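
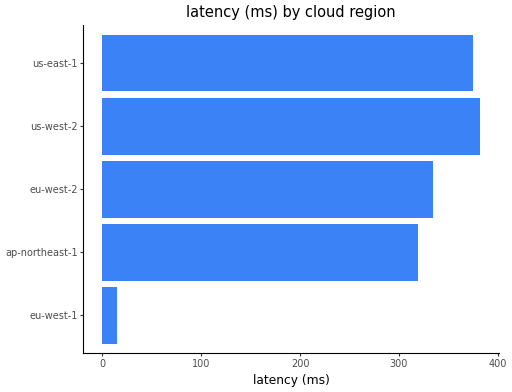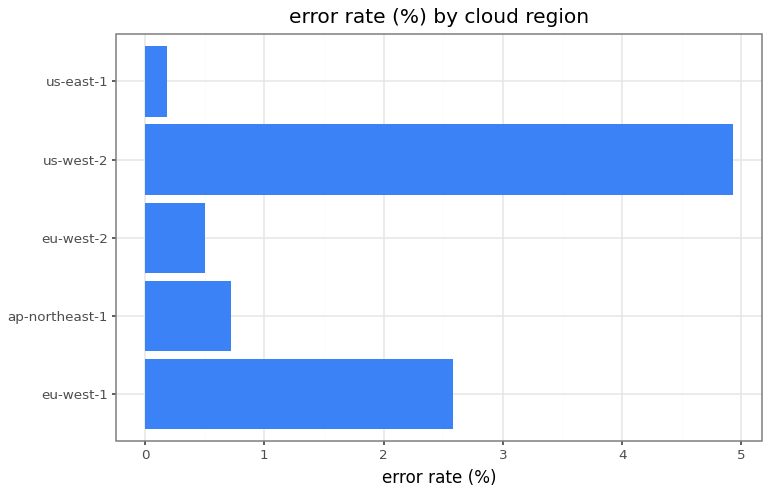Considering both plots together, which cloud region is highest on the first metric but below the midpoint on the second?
Chart 2 median error rate (%) ≈ 0.5; below-median cloud regions: eu-west-2, us-east-1. Among those, us-east-1 has the highest latency (ms) (≈ 400).

us-east-1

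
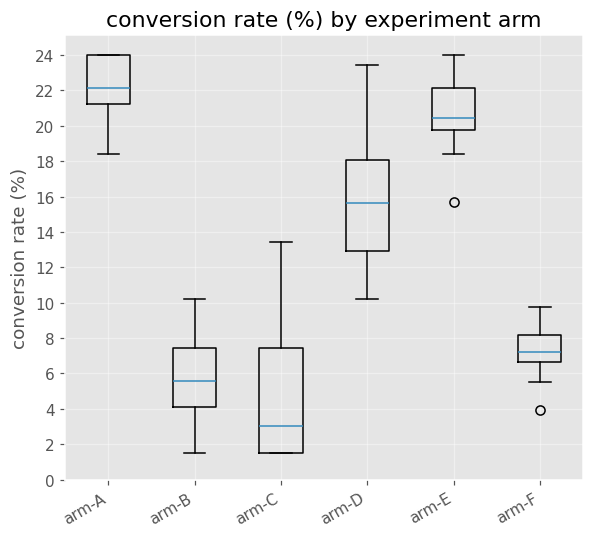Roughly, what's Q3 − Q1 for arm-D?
≈ 6

Q3 ≈ 18, Q1 ≈ 12; IQR ≈ 6.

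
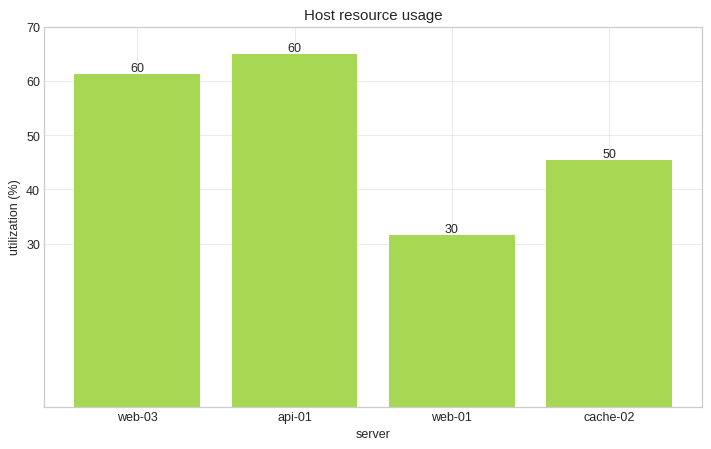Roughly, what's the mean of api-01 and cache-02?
≈ 55

(60 + 50) / 2 ≈ 55.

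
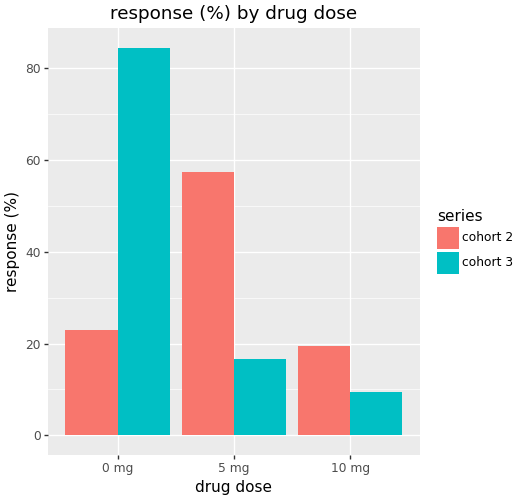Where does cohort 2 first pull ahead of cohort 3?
0 mg: cohort 2 ≈ 20 vs cohort 3 ≈ 80 (not yet); 5 mg: cohort 2 ≈ 60 vs cohort 3 ≈ 20 (first crossover).

5 mg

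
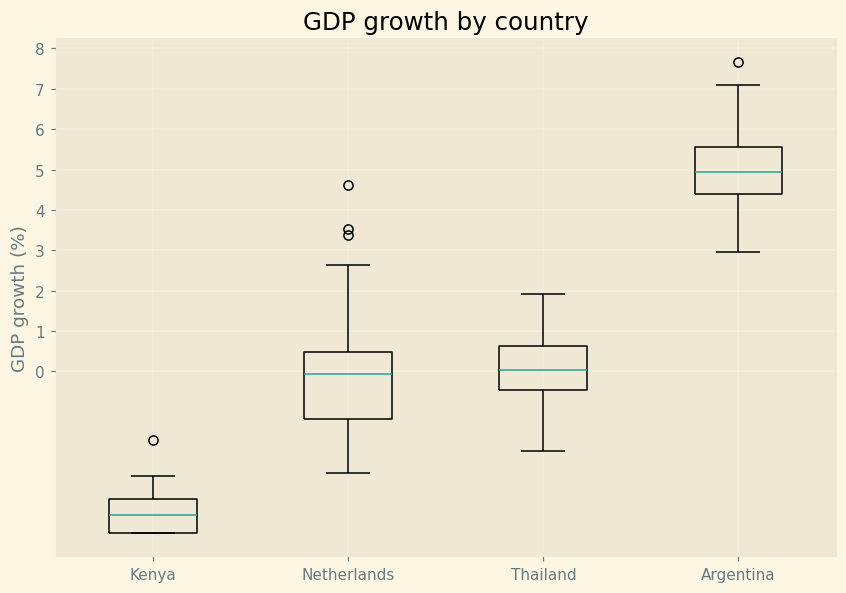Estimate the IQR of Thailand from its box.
≈ 1

Q3 ≈ 1, Q1 ≈ 0; IQR ≈ 1.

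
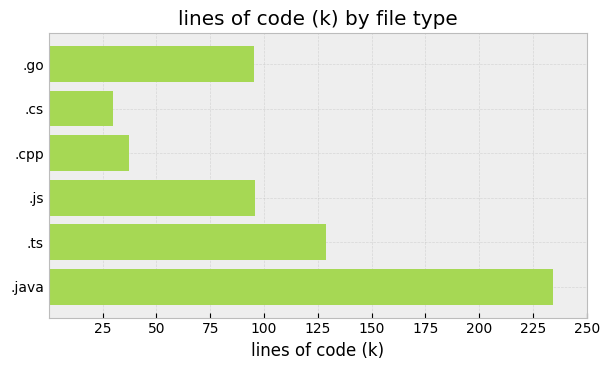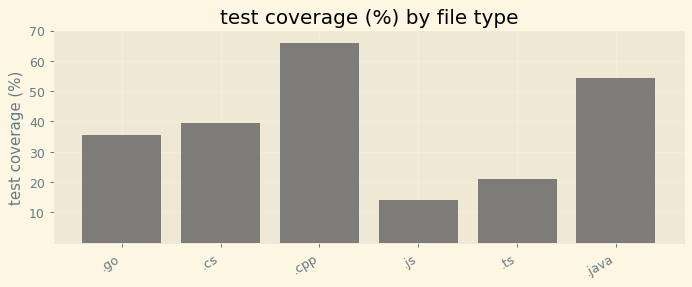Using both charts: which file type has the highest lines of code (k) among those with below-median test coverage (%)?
.ts

Chart 2 median test coverage (%) ≈ 40; below-median file types: .go, .js, .ts. Among those, .ts has the highest lines of code (k) (≈ 125).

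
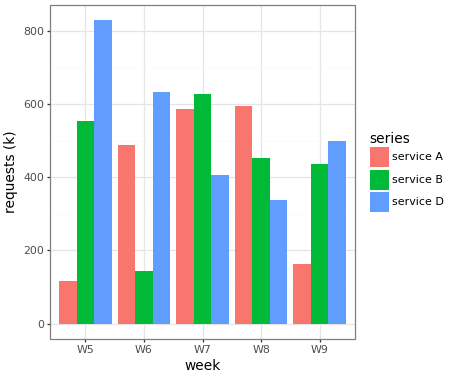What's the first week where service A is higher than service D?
W7

W6: service A ≈ 500 vs service D ≈ 600 (not yet); W7: service A ≈ 600 vs service D ≈ 400 (first crossover).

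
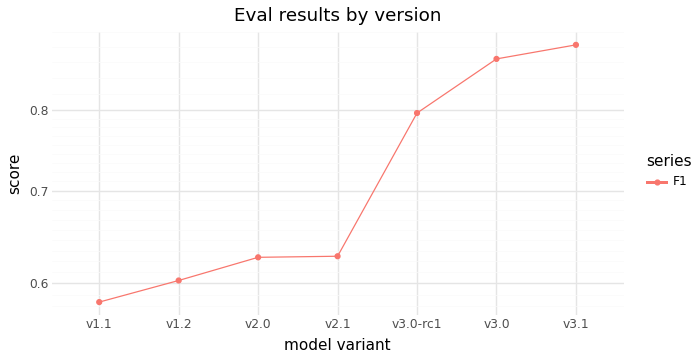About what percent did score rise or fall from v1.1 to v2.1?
v1.1 ≈ 0.60, v2.1 ≈ 0.65; (0.65 − 0.60) / 0.60 ≈ +8.3%.

≈ +8.3%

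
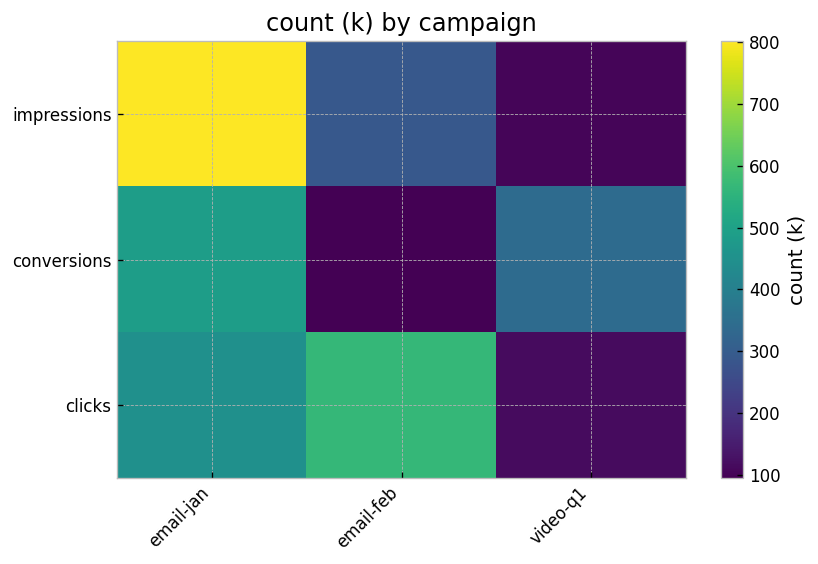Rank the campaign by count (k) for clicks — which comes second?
Top 3 for clicks: email-feb ≈ 600, email-jan ≈ 500, video-q1 ≈ 100.

email-jan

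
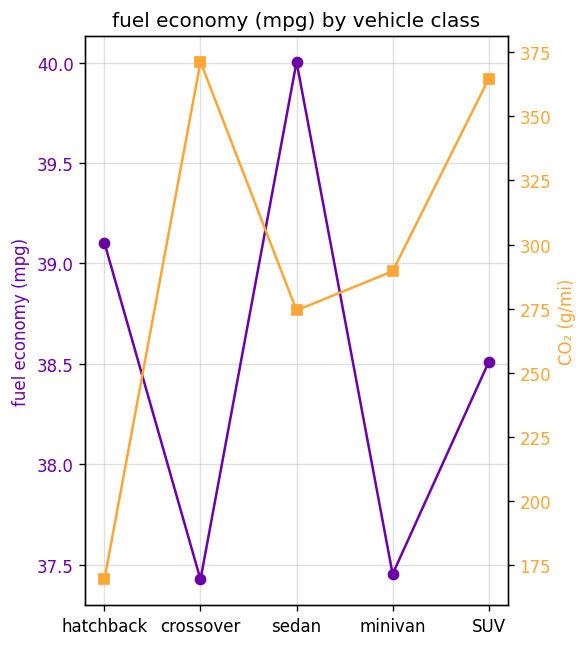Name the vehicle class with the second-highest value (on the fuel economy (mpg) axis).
Top 3 (on the fuel economy (mpg) axis): sedan ≈ 40.0, hatchback ≈ 39.0, SUV ≈ 38.5.

hatchback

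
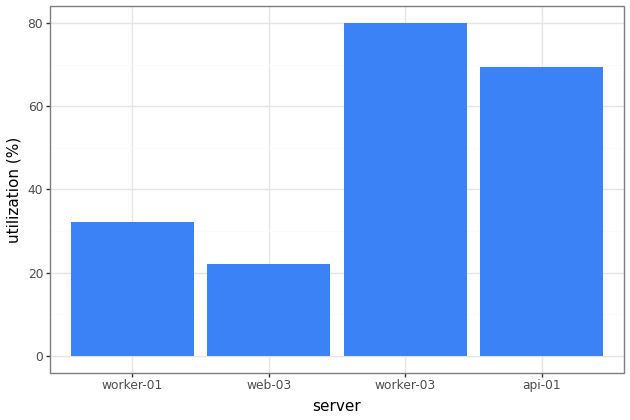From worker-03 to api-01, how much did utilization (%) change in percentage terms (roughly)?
≈ -12.5%

worker-03 ≈ 80, api-01 ≈ 70; (70 − 80) / 80 ≈ -12.5%.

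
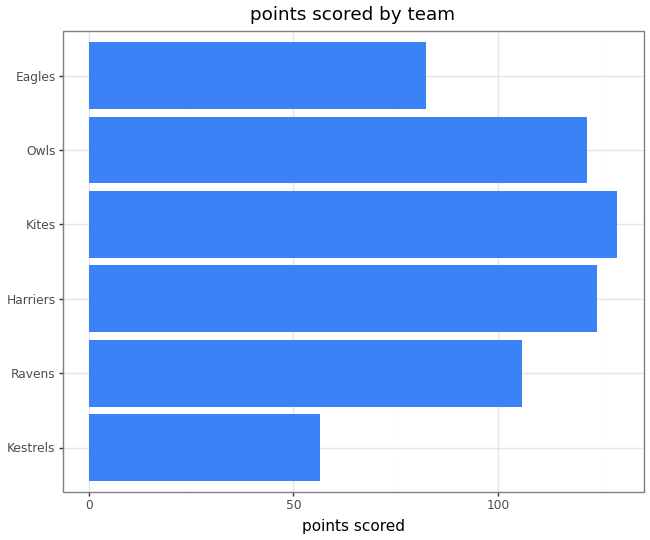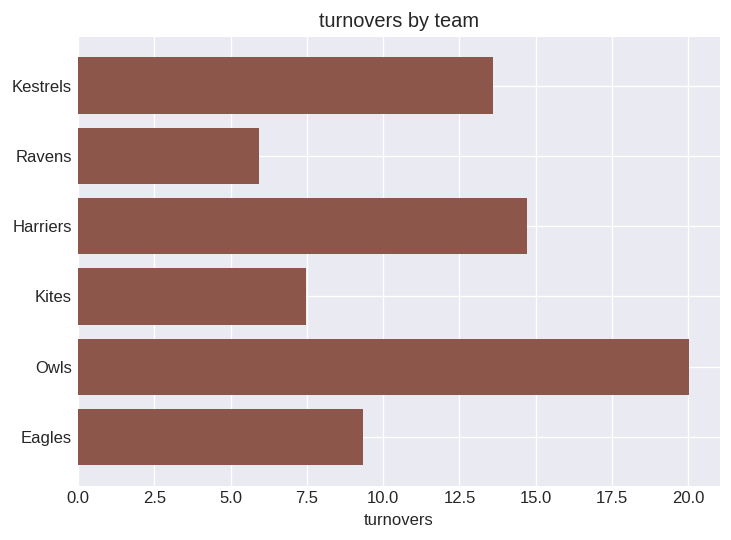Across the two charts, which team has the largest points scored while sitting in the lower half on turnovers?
Kites

Chart 2 median turnovers ≈ 12; below-median teams: Ravens, Kites, Eagles. Among those, Kites has the highest points scored (≈ 120).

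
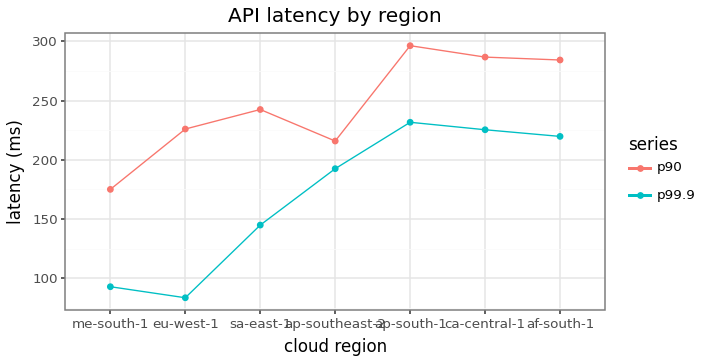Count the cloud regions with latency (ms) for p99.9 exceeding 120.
5

Above 120: sa-east-1, ap-southeast-2, ap-south-1, ca-central-1, af-south-1.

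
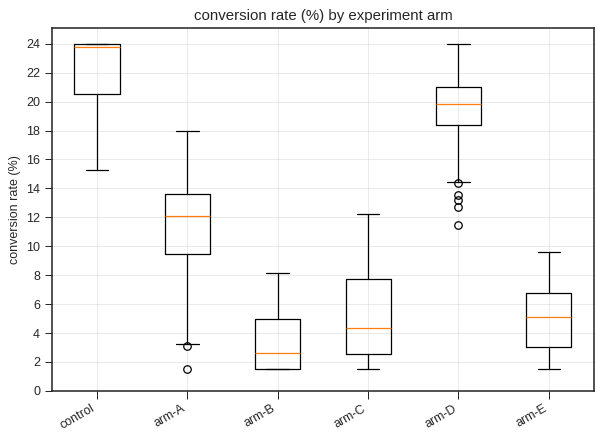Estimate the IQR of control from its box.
Q3 ≈ 24, Q1 ≈ 20; IQR ≈ 4.

≈ 4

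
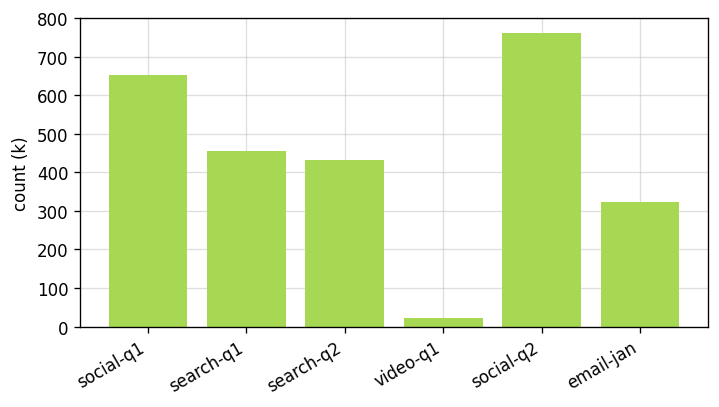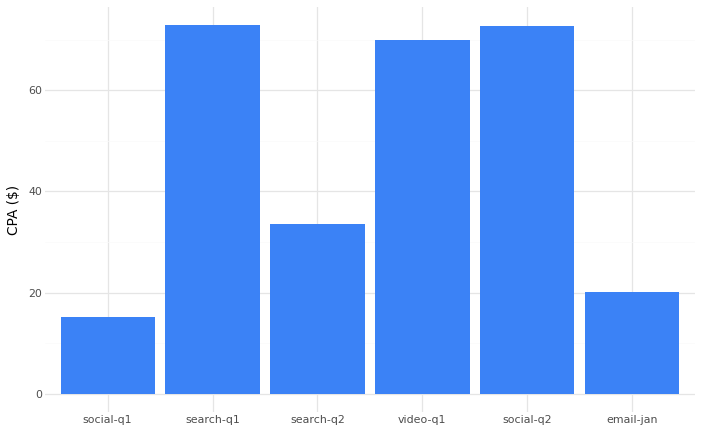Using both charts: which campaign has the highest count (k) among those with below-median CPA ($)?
Chart 2 median CPA ($) ≈ 50; below-median campaigns: social-q1, search-q2, email-jan. Among those, social-q1 has the highest count (k) (≈ 700).

social-q1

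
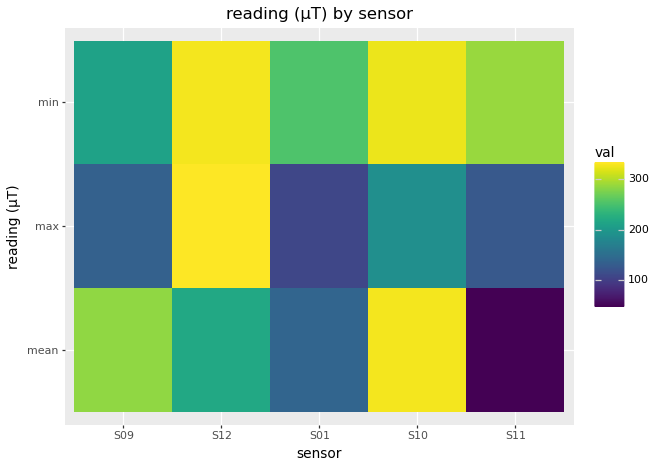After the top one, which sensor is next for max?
Top 3 for max: S12 ≈ 325, S10 ≈ 200, S09 ≈ 125.

S10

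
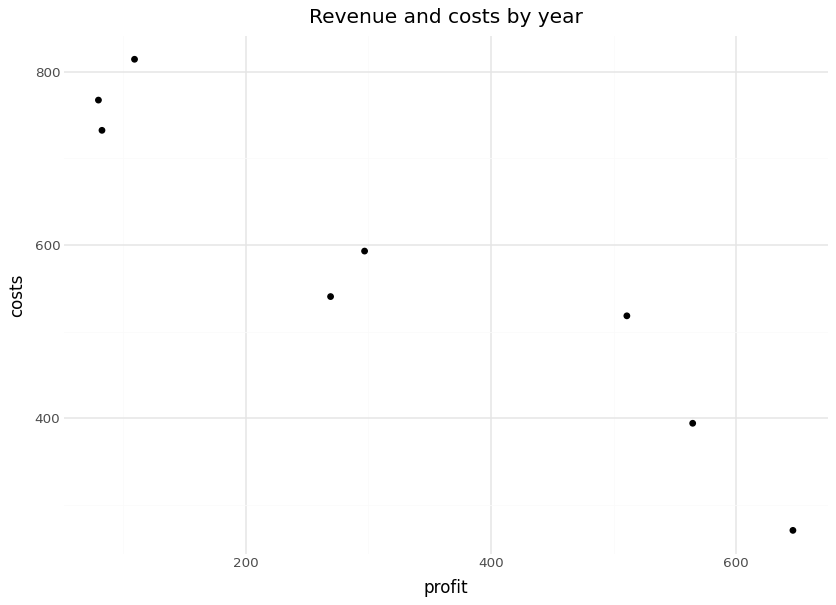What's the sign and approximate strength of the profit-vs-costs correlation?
Points are negatively correlated; strong (|r| ≈ 1.0).

negative, strong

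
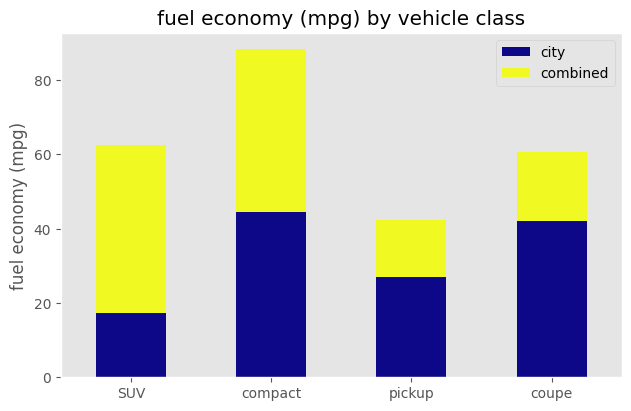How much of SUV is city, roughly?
city top ≈ 20, bottom ≈ 0; segment ≈ 20.

≈ 20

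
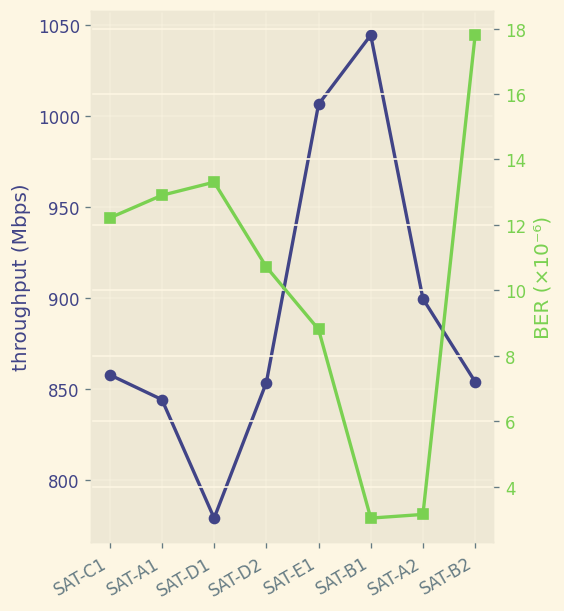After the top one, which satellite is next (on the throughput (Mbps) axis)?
Top 3 (on the throughput (Mbps) axis): SAT-B1 ≈ 1050, SAT-E1 ≈ 1000, SAT-A2 ≈ 900.

SAT-E1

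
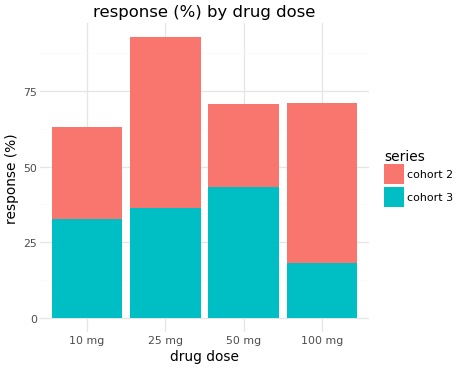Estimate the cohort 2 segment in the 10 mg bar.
≈ 30

cohort 2 top ≈ 60, bottom ≈ 30; segment ≈ 30.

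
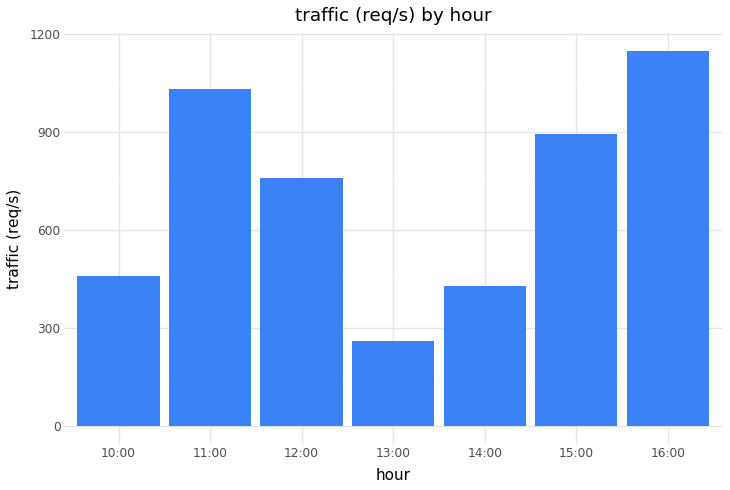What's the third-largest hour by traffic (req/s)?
15:00

Top 4: 16:00 ≈ 1100, 11:00 ≈ 1000, 15:00 ≈ 900, 12:00 ≈ 800.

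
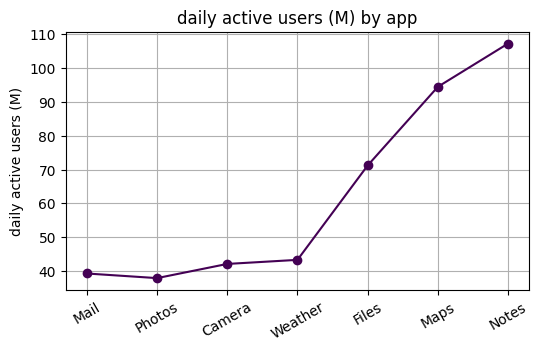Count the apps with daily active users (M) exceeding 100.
1

Above 100: Notes.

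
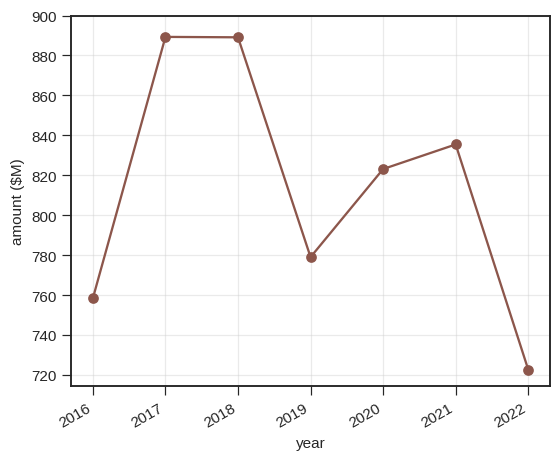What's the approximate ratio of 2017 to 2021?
≈ 1.05×

2017 ≈ 880, 2021 ≈ 840; 880/840 ≈ 1.05.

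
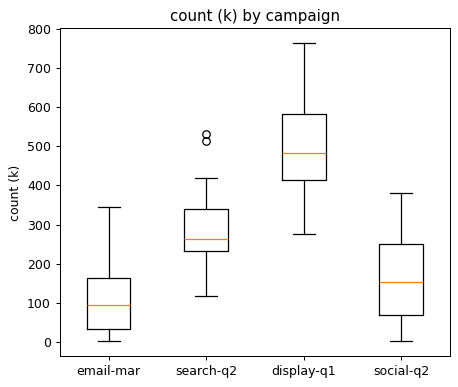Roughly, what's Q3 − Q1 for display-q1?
≈ 200

Q3 ≈ 600, Q1 ≈ 400; IQR ≈ 200.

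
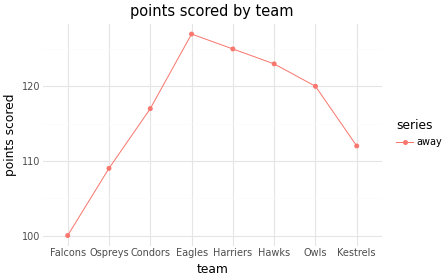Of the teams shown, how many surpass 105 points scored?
Above 105: Ospreys, Condors, Eagles, Harriers, Hawks, Owls, Kestrels.

7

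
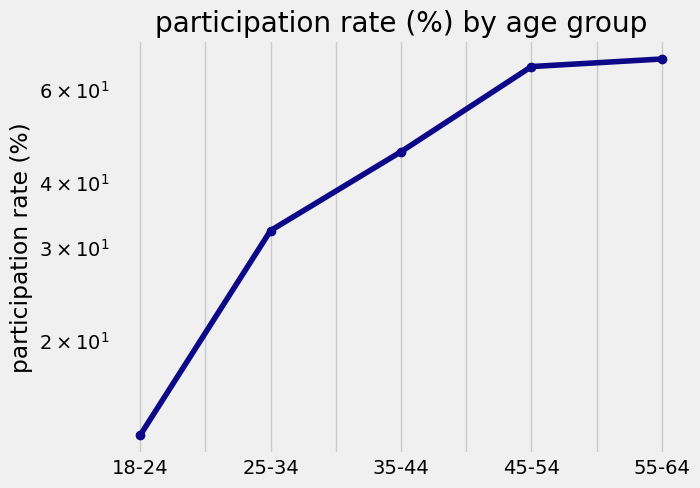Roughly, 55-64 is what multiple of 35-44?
≈ 1.56×

55-64 ≈ 70, 35-44 ≈ 45; 70/45 ≈ 1.56.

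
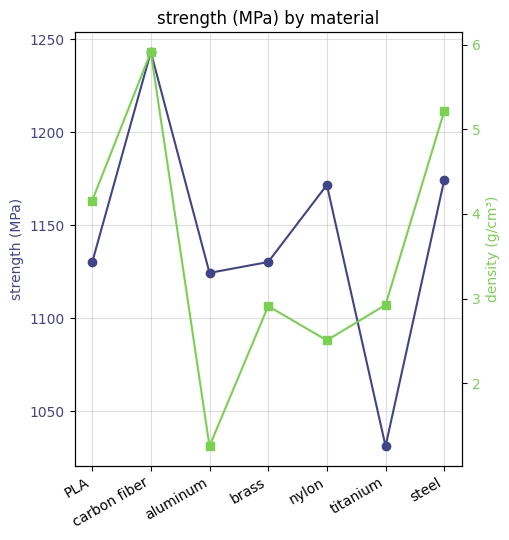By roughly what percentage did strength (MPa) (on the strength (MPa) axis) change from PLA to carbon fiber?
PLA ≈ 1140, carbon fiber ≈ 1240; (1240 − 1140) / 1140 ≈ +8.8%.

≈ +8.8%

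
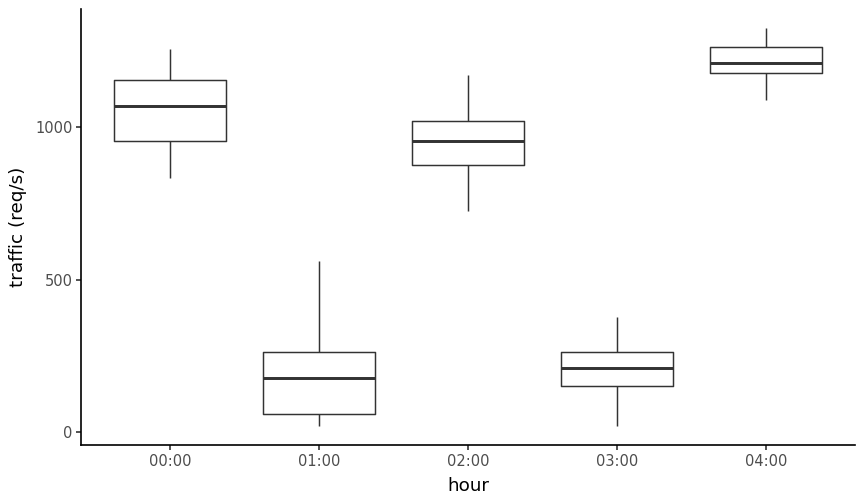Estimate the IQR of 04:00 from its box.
Q3 ≈ 1300, Q1 ≈ 1200; IQR ≈ 100.

≈ 100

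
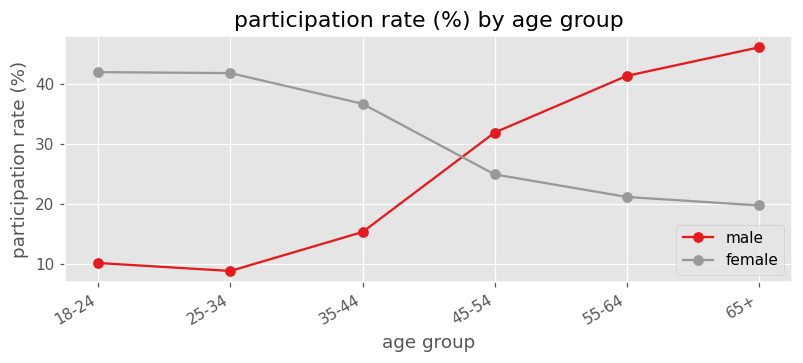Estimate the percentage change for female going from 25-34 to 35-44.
≈ -12.5%

25-34 ≈ 40, 35-44 ≈ 35; (35 − 40) / 40 ≈ -12.5%.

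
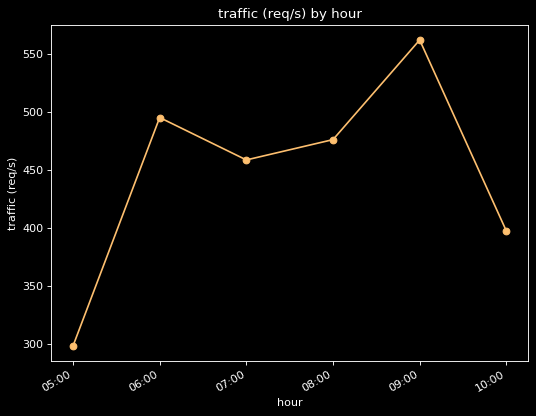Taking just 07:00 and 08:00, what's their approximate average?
≈ 462

(450 + 475) / 2 ≈ 462.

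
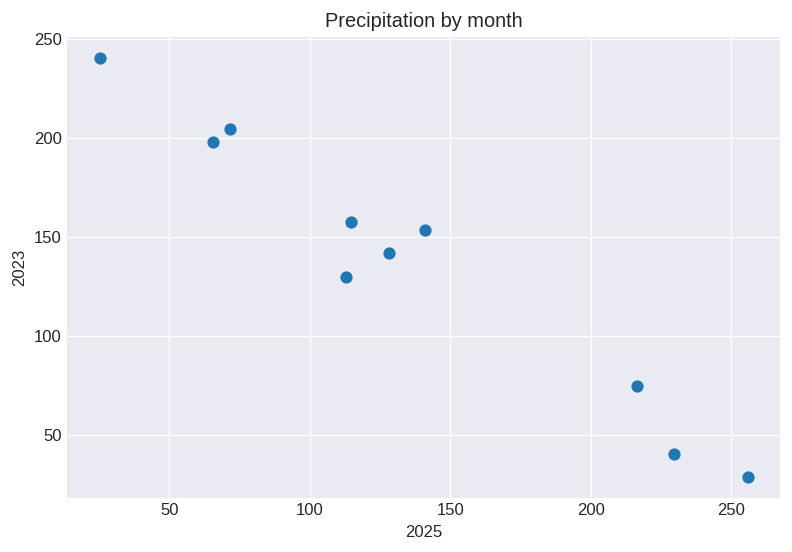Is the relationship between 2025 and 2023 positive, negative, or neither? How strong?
negative, strong

Points are negatively correlated; strong (|r| ≈ 1.0).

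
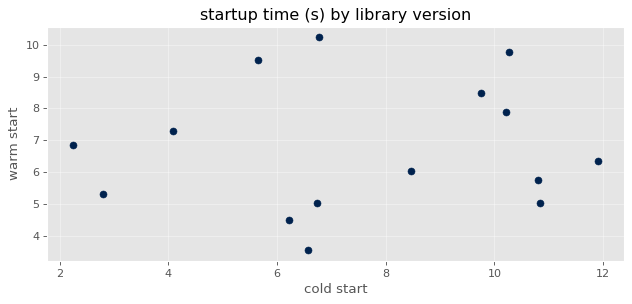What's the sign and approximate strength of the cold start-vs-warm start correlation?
no clear correlation

Points are roughly uncorrelated; weak (|r| ≈ 0.1).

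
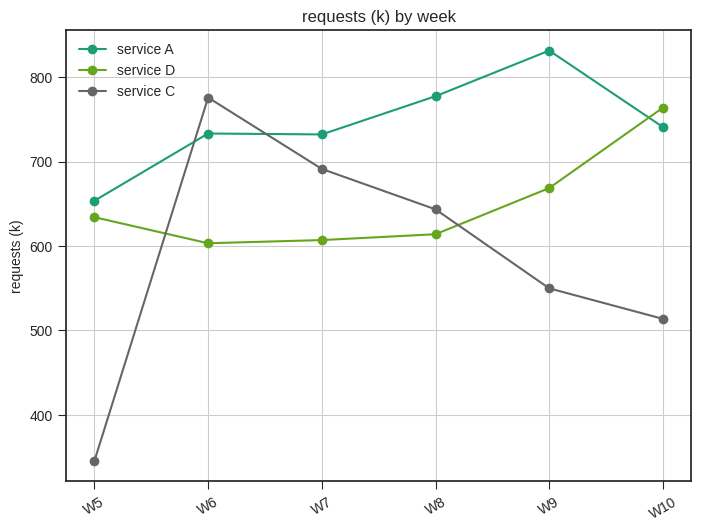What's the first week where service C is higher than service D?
W5: service C ≈ 350 vs service D ≈ 650 (not yet); W6: service C ≈ 800 vs service D ≈ 600 (first crossover).

W6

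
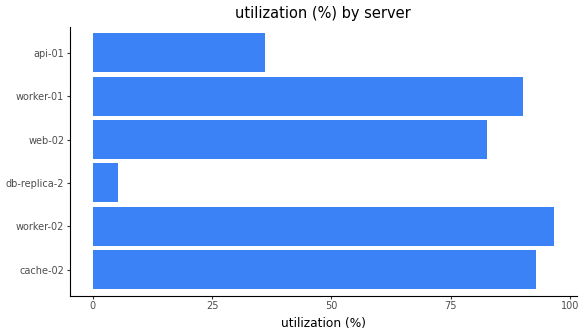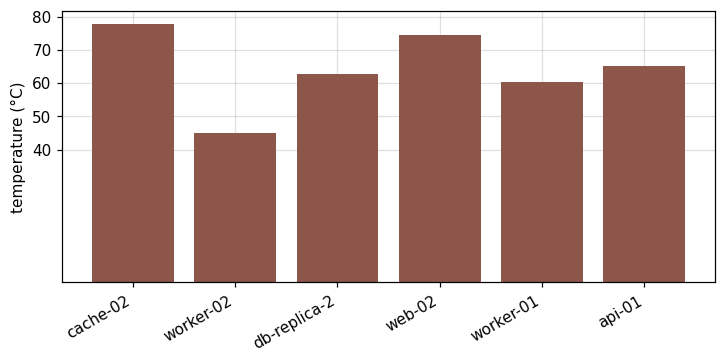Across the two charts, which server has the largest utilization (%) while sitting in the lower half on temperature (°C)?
worker-02

Chart 2 median temperature (°C) ≈ 60; below-median servers: worker-02, db-replica-2, worker-01. Among those, worker-02 has the highest utilization (%) (≈ 100).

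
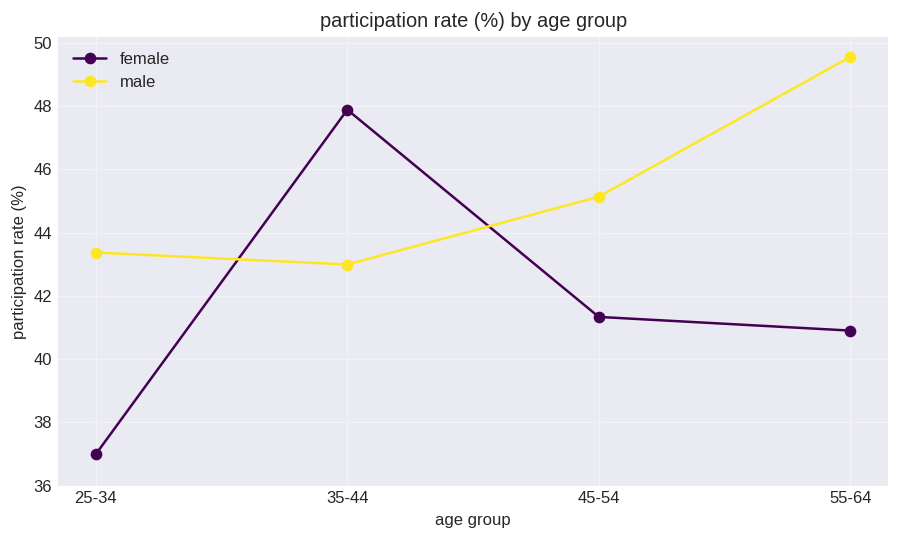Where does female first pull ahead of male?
35-44

25-34: female ≈ 36 vs male ≈ 44 (not yet); 35-44: female ≈ 48 vs male ≈ 42 (first crossover).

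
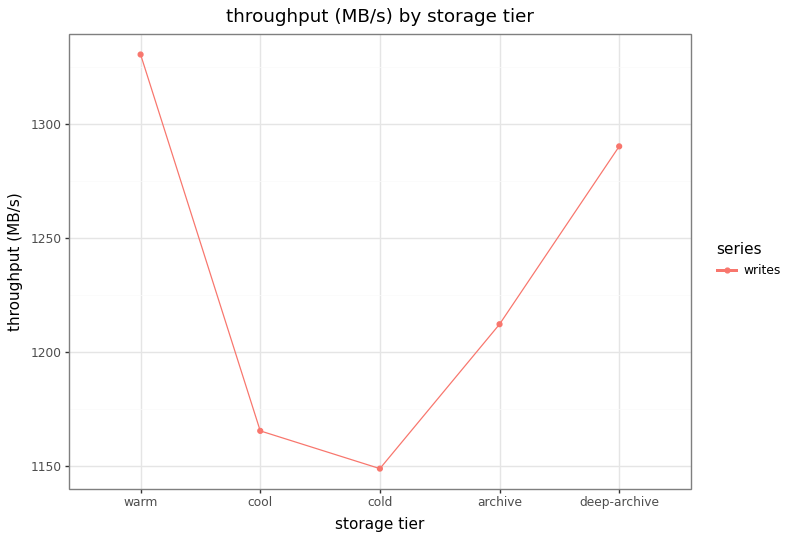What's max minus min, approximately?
≈ 200

Max warm ≈ 1340, min cold ≈ 1140; range ≈ 200.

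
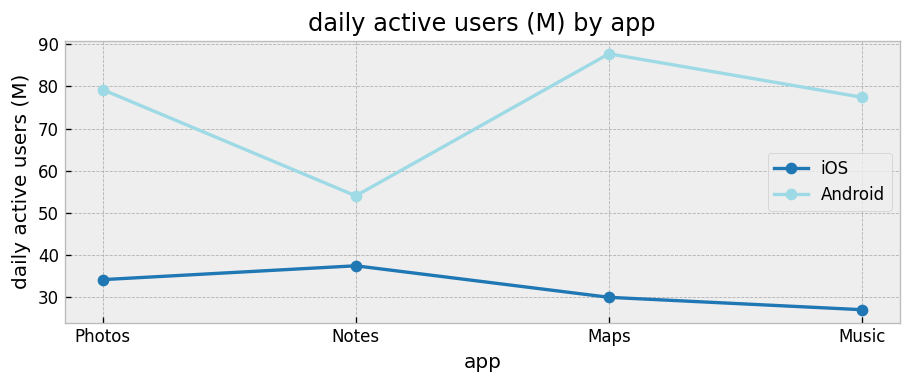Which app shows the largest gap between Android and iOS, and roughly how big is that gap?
Maps, ≈ 60 M

Maps: Android ≈ 90, iOS ≈ 30 → gap ≈ 60. Next-largest (Music) is only ≈ 50.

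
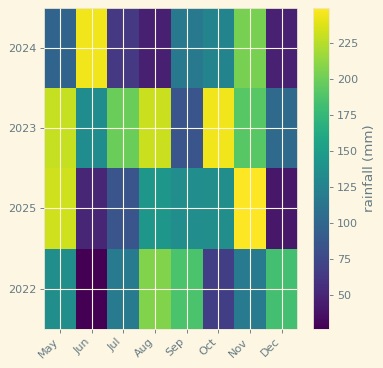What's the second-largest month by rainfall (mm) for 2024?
Top 3 for 2024: Jun ≈ 240, Nov ≈ 200, Oct ≈ 120.

Nov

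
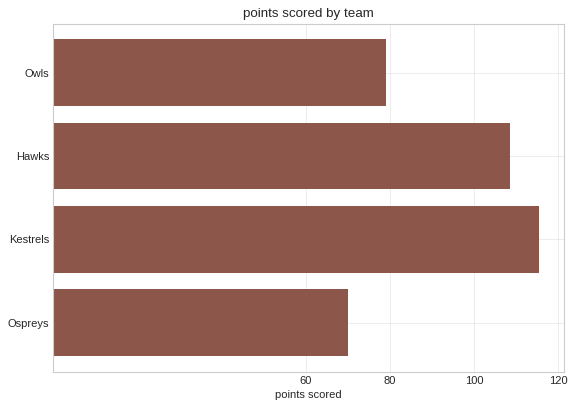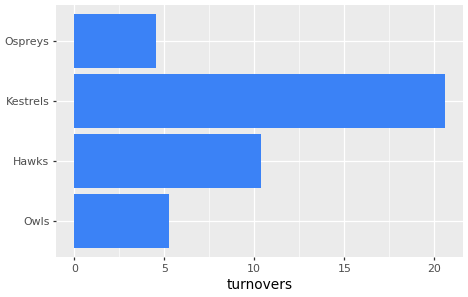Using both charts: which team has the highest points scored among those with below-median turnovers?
Chart 2 median turnovers ≈ 8; below-median teams: Owls, Ospreys. Among those, Owls has the highest points scored (≈ 80).

Owls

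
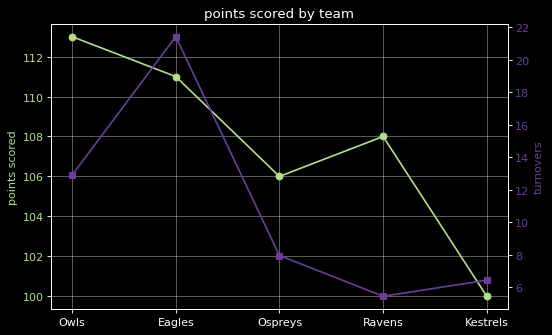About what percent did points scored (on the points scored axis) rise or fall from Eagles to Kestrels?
≈ -10.7%

Eagles ≈ 112, Kestrels ≈ 100; (100 − 112) / 112 ≈ -10.7%.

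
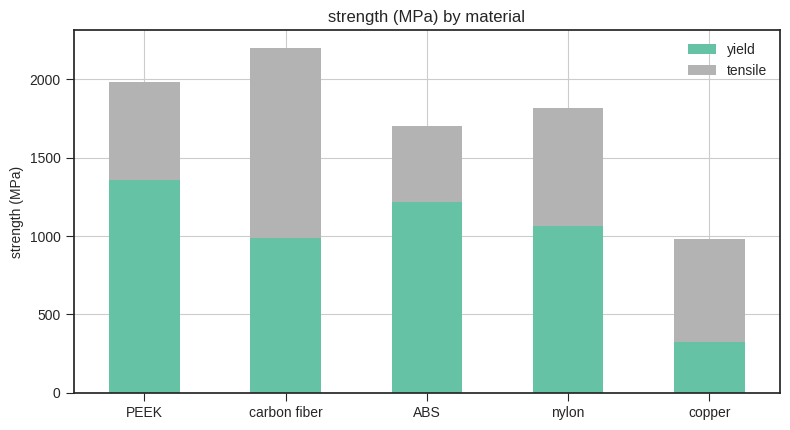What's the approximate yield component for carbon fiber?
≈ 1000

yield top ≈ 1000, bottom ≈ 0; segment ≈ 1000.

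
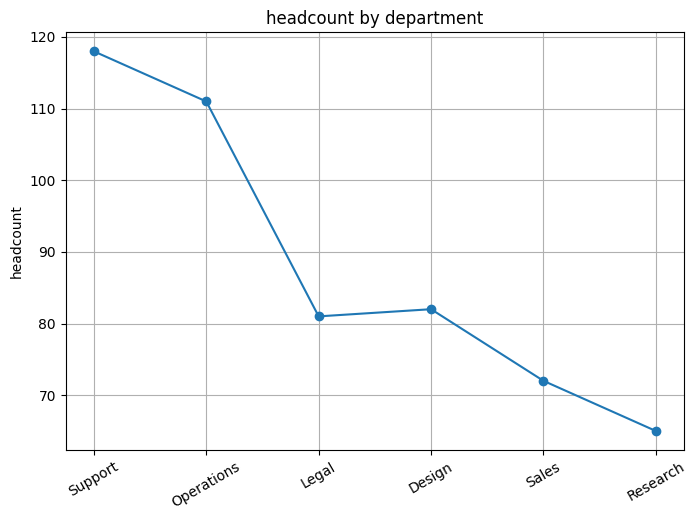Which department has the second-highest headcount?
Operations

Top 3: Support ≈ 120, Operations ≈ 110, Design ≈ 80.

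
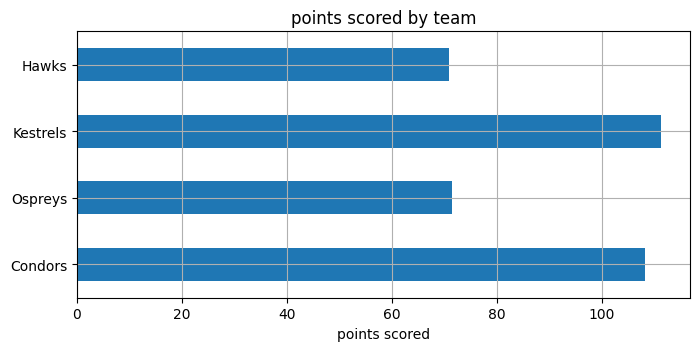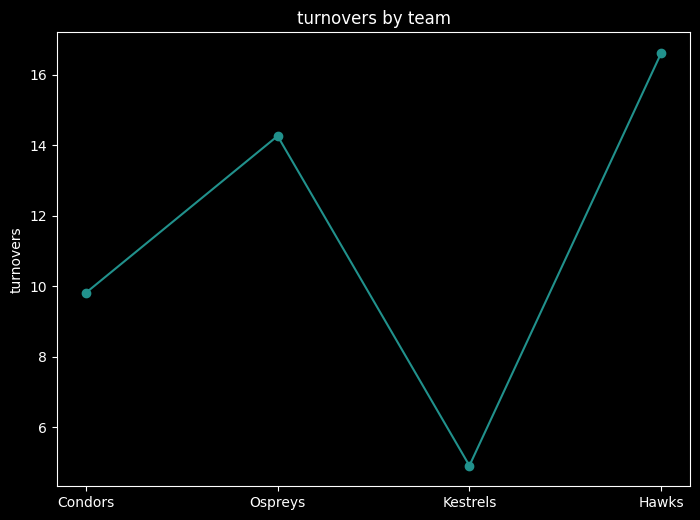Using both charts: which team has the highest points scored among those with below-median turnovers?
Chart 2 median turnovers ≈ 12; below-median teams: Condors, Kestrels. Among those, Kestrels has the highest points scored (≈ 120).

Kestrels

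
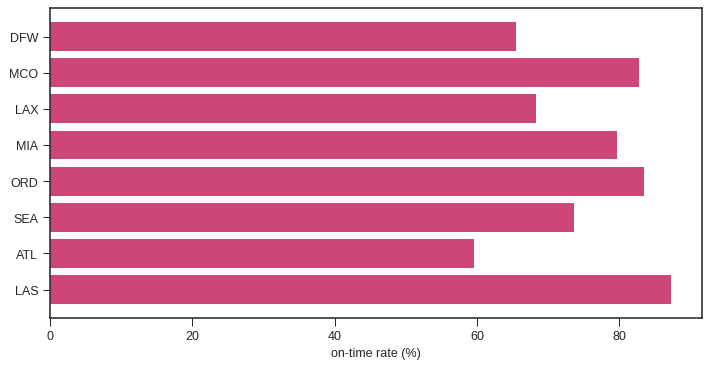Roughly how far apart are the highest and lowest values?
Max LAS ≈ 90, min ATL ≈ 60; range ≈ 30.

≈ 30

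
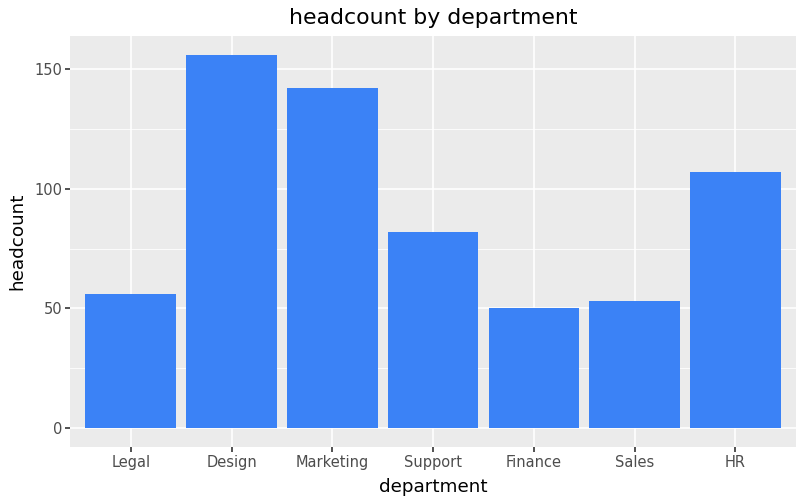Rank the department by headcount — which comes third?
HR

Top 4: Design ≈ 160, Marketing ≈ 140, HR ≈ 100, Support ≈ 80.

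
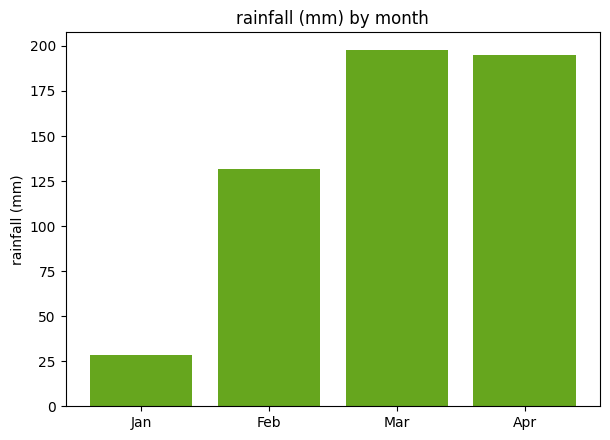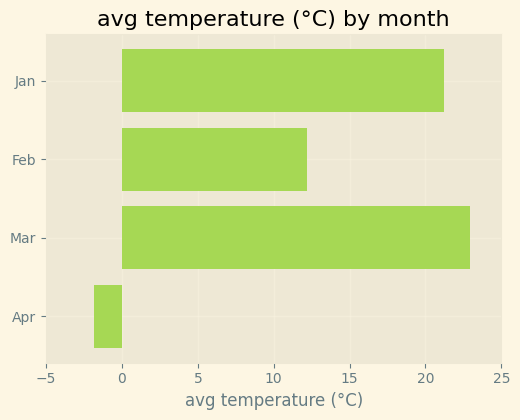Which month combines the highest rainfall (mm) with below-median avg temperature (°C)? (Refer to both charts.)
Apr

Chart 2 median avg temperature (°C) ≈ 15; below-median months: Feb, Apr. Among those, Apr has the highest rainfall (mm) (≈ 200).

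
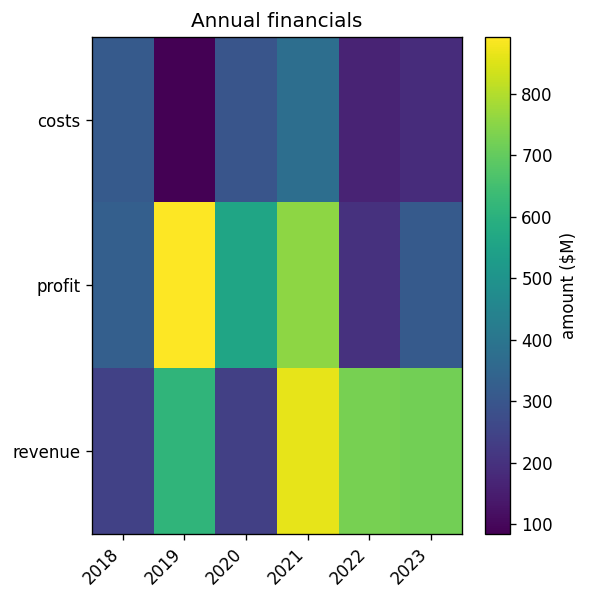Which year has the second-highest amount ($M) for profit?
2021

Top 3 for profit: 2019 ≈ 900, 2021 ≈ 800, 2020 ≈ 600.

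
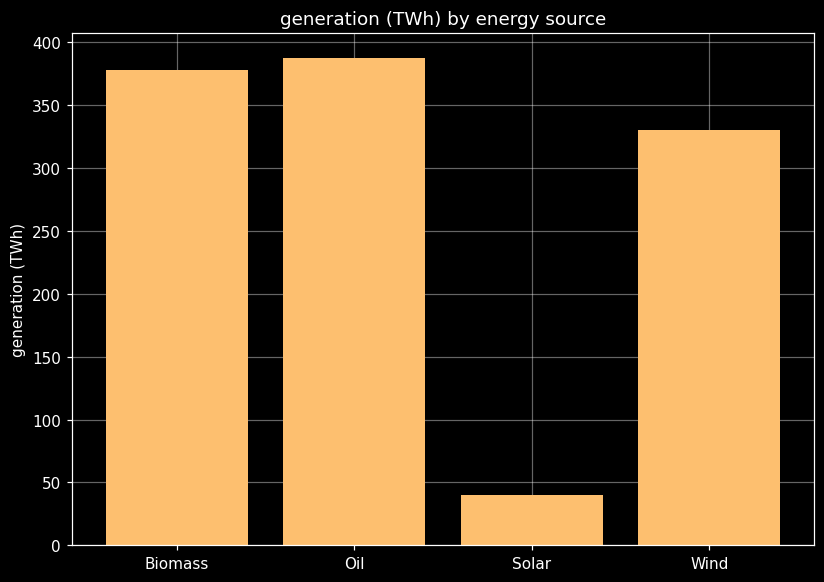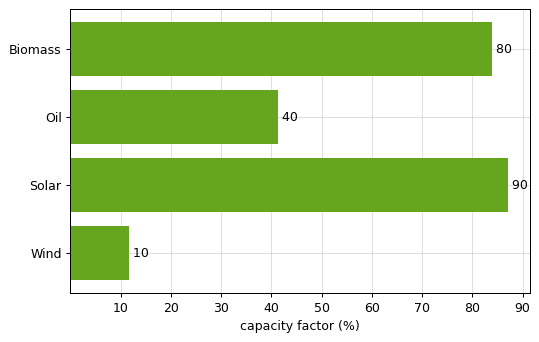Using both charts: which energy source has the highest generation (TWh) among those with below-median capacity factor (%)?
Oil

Chart 2 median capacity factor (%) ≈ 60; below-median energy sources: Oil, Wind. Among those, Oil has the highest generation (TWh) (≈ 400).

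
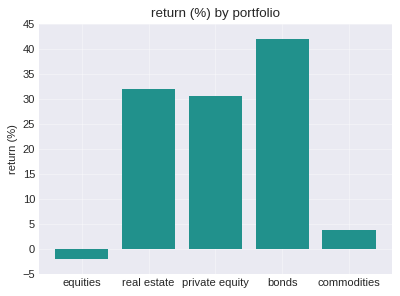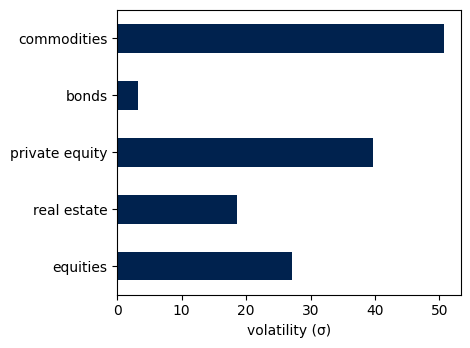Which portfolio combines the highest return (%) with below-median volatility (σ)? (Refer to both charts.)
bonds

Chart 2 median volatility (σ) ≈ 25; below-median portfolios: real estate, bonds. Among those, bonds has the highest return (%) (≈ 40).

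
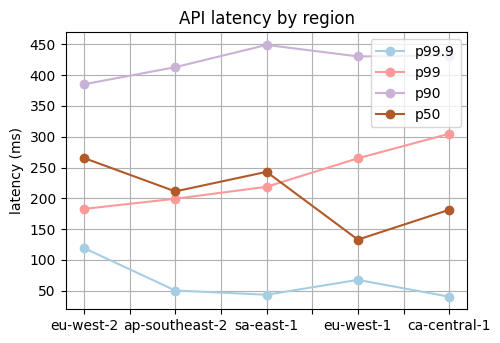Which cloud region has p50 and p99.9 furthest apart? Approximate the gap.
sa-east-1: p50 ≈ 250, p99.9 ≈ 50 → gap ≈ 200. Next-largest (ap-southeast-2) is only ≈ 150.

sa-east-1, ≈ 200 ms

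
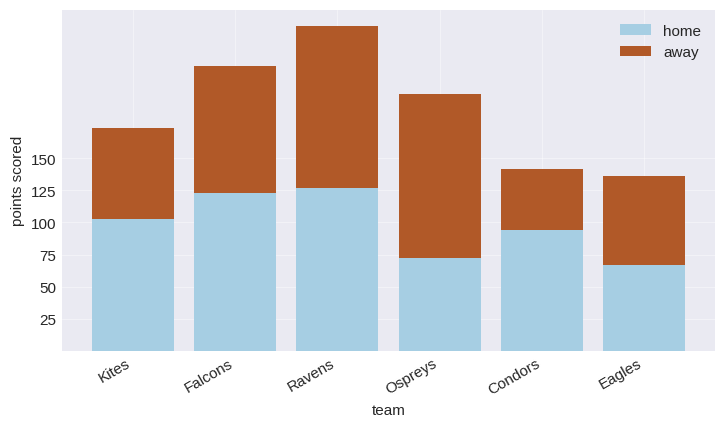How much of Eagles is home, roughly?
home top ≈ 75, bottom ≈ 0; segment ≈ 75.

≈ 75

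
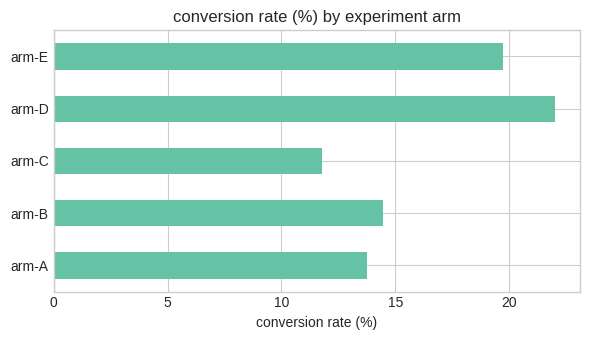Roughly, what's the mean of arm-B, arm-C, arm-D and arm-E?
≈ 17

(14 + 12 + 22 + 20) / 4 ≈ 17.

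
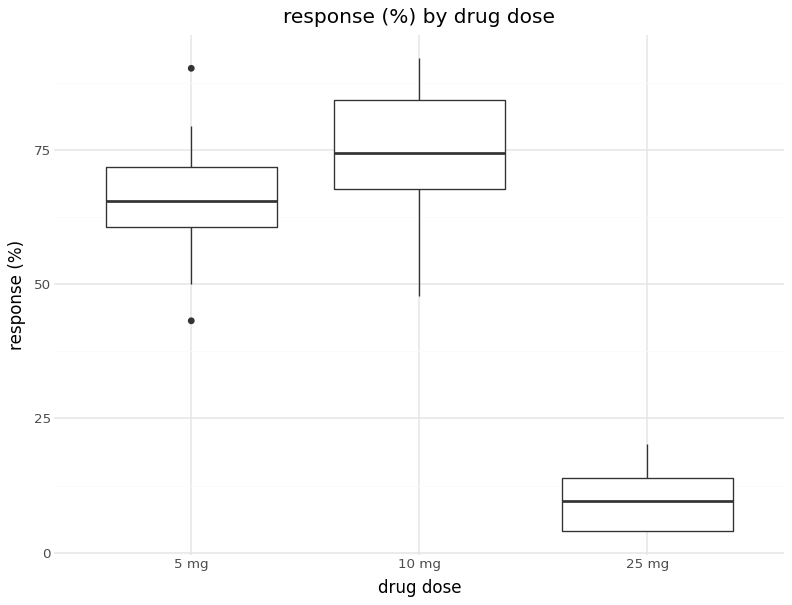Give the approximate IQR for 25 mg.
≈ 10

Q3 ≈ 10, Q1 ≈ 0; IQR ≈ 10.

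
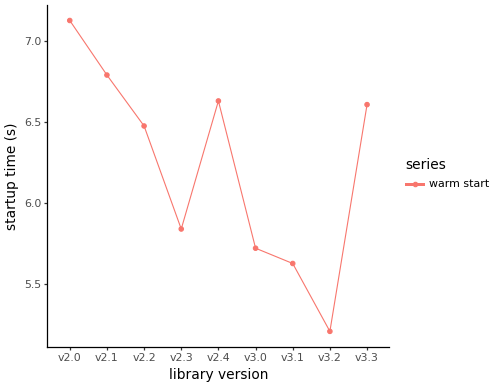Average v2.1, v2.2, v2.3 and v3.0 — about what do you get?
(6.8 + 6.4 + 5.8 + 5.8) / 4 ≈ 6.2.

≈ 6.2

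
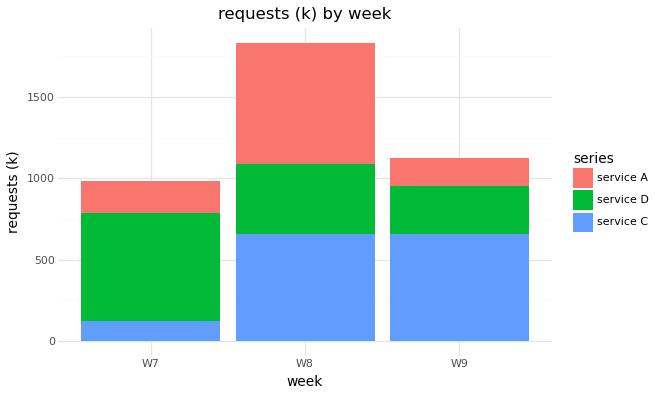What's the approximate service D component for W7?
service D top ≈ 800, bottom ≈ 200; segment ≈ 600.

≈ 600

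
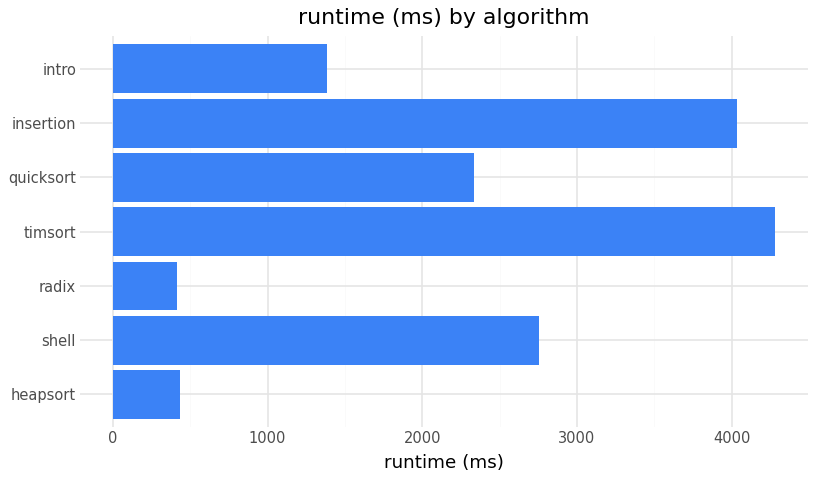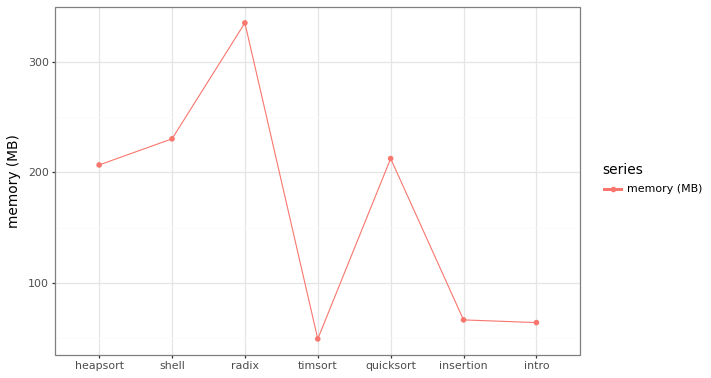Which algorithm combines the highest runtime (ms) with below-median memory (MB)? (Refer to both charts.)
Chart 2 median memory (MB) ≈ 200; below-median algorithms: timsort, insertion, intro. Among those, timsort has the highest runtime (ms) (≈ 4500).

timsort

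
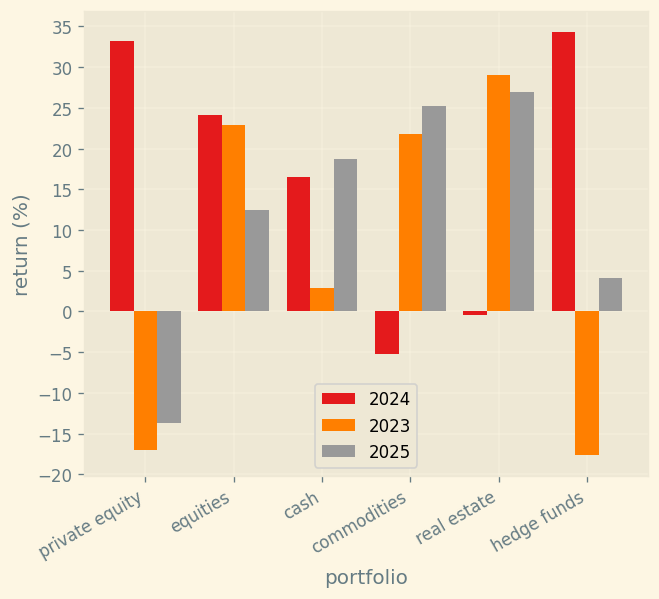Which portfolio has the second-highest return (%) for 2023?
Top 3 for 2023: real estate ≈ 30, equities ≈ 25, commodities ≈ 20.

equities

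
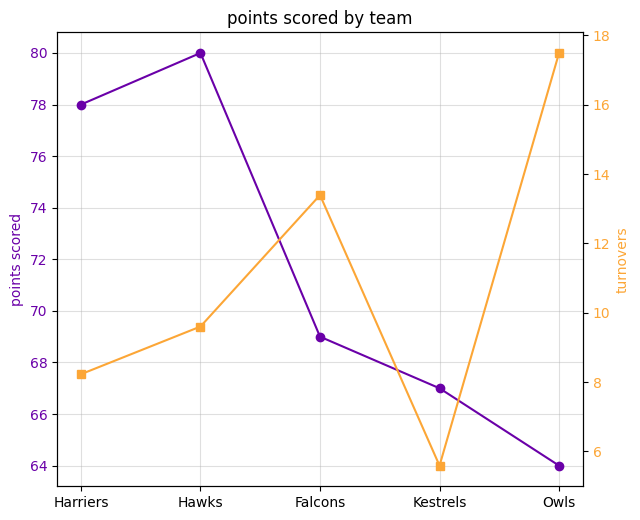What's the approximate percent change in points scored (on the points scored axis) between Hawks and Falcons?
≈ -15%

Hawks ≈ 80, Falcons ≈ 68; (68 − 80) / 80 ≈ -15%.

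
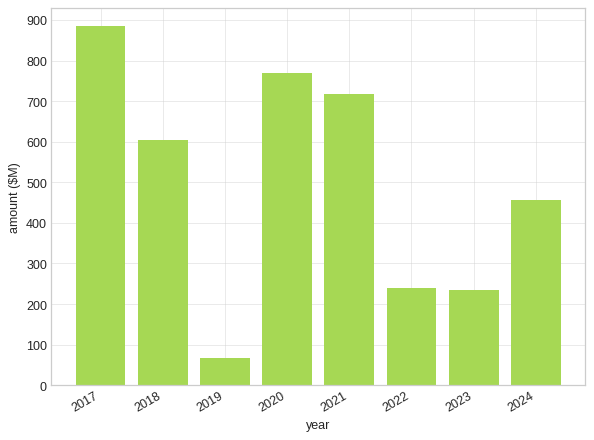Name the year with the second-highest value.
2020

Top 3: 2017 ≈ 900, 2020 ≈ 800, 2021 ≈ 700.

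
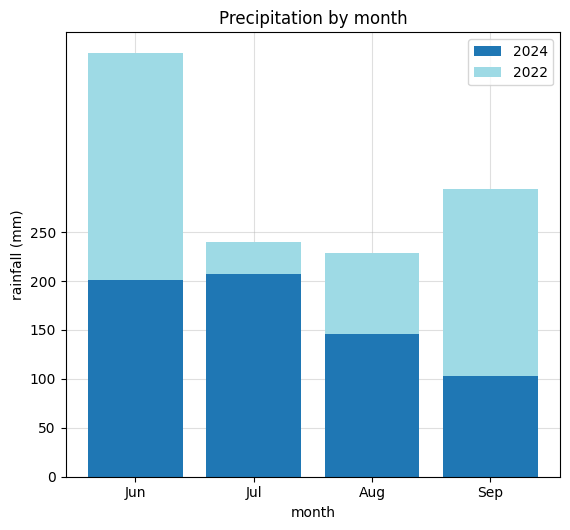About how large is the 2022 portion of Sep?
2022 top ≈ 300, bottom ≈ 100; segment ≈ 200.

≈ 200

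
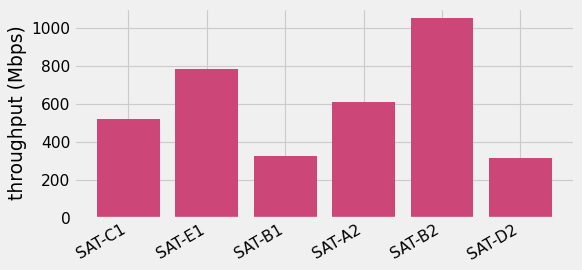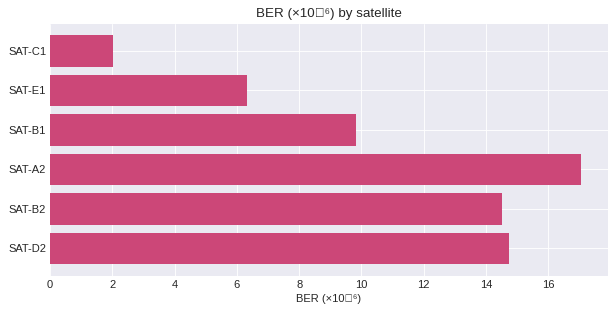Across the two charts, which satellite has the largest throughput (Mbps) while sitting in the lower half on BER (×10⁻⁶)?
SAT-E1

Chart 2 median BER (×10⁻⁶) ≈ 12; below-median satellites: SAT-C1, SAT-E1, SAT-B1. Among those, SAT-E1 has the highest throughput (Mbps) (≈ 800).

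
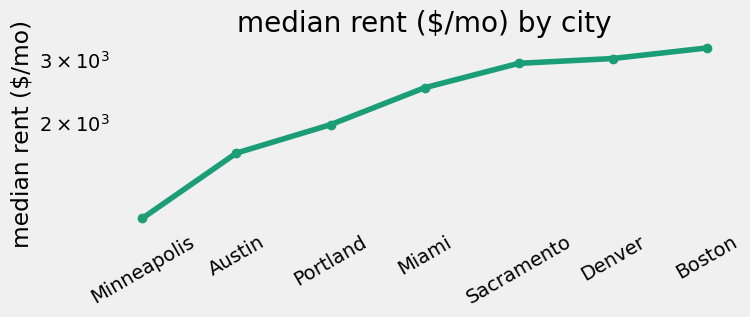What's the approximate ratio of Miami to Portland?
Miami ≈ 2400, Portland ≈ 2000; 2400/2000 ≈ 1.2.

≈ 1.2×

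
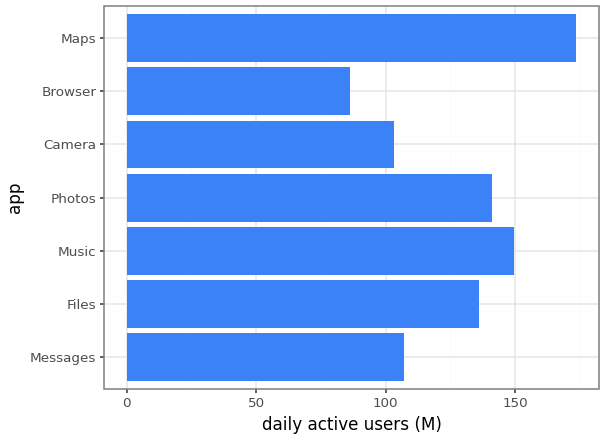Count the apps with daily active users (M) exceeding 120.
4

Above 120: Files, Music, Photos, Maps.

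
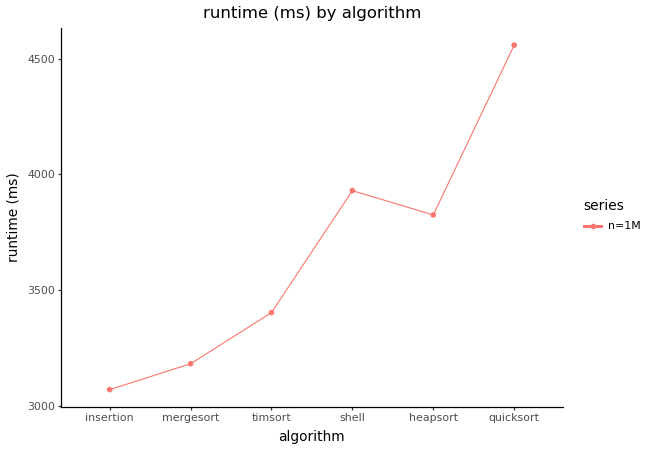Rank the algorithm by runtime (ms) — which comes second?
Top 3: quicksort ≈ 4600, shell ≈ 4000, heapsort ≈ 3800.

shell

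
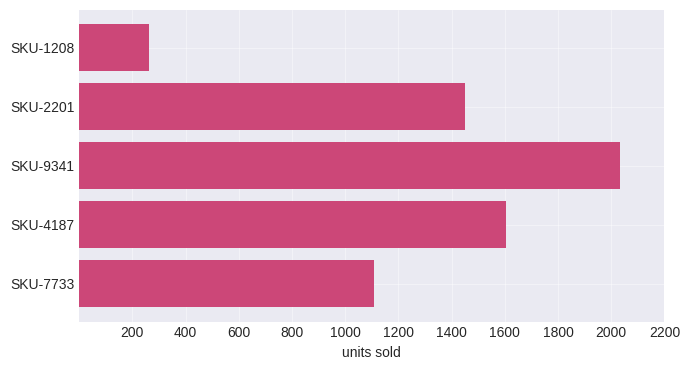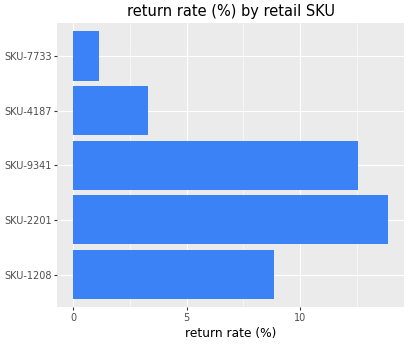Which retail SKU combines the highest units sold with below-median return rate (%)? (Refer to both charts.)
Chart 2 median return rate (%) ≈ 8; below-median retail SKUs: SKU-4187, SKU-7733. Among those, SKU-4187 has the highest units sold (≈ 1600).

SKU-4187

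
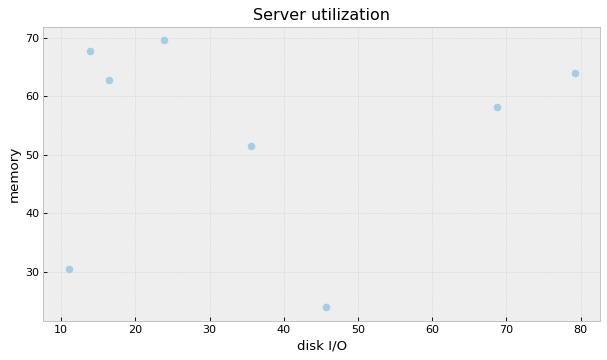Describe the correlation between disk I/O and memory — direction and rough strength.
no clear correlation

Points are roughly uncorrelated; weak (|r| ≈ 0.1).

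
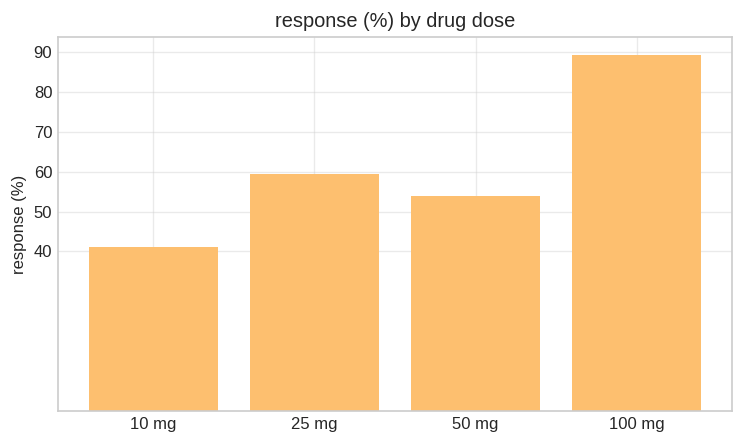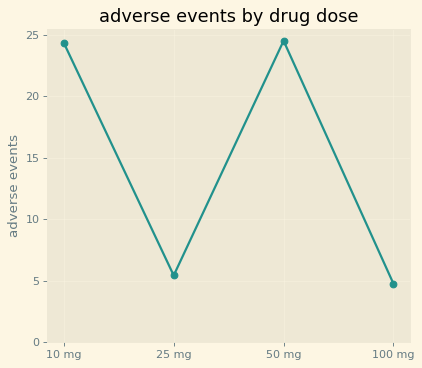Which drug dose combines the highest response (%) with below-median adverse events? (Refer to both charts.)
Chart 2 median adverse events ≈ 15; below-median drug doses: 25 mg, 100 mg. Among those, 100 mg has the highest response (%) (≈ 90).

100 mg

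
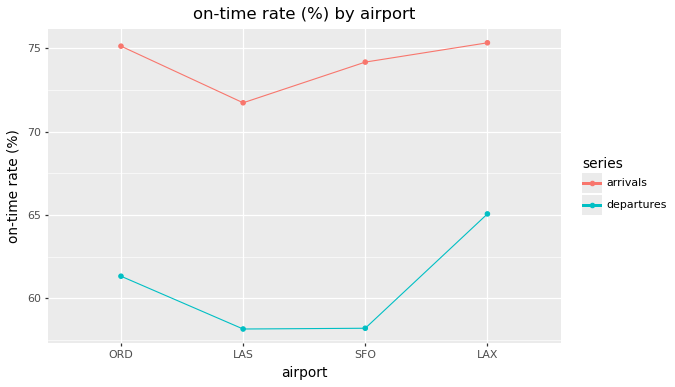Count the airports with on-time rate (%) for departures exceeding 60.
Above 60: ORD, LAX.

2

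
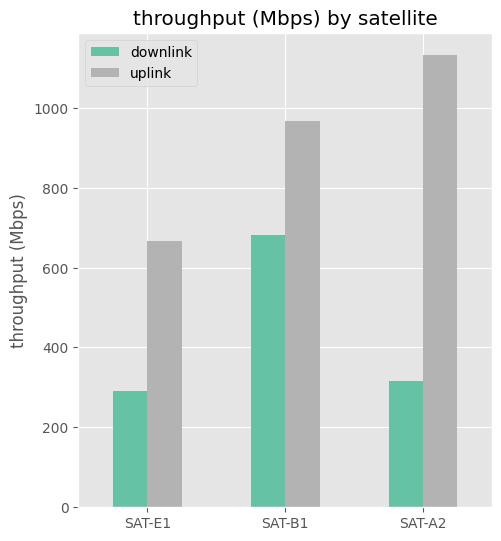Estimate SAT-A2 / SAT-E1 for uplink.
SAT-A2 ≈ 1100, SAT-E1 ≈ 700; 1100/700 ≈ 1.57.

≈ 1.57×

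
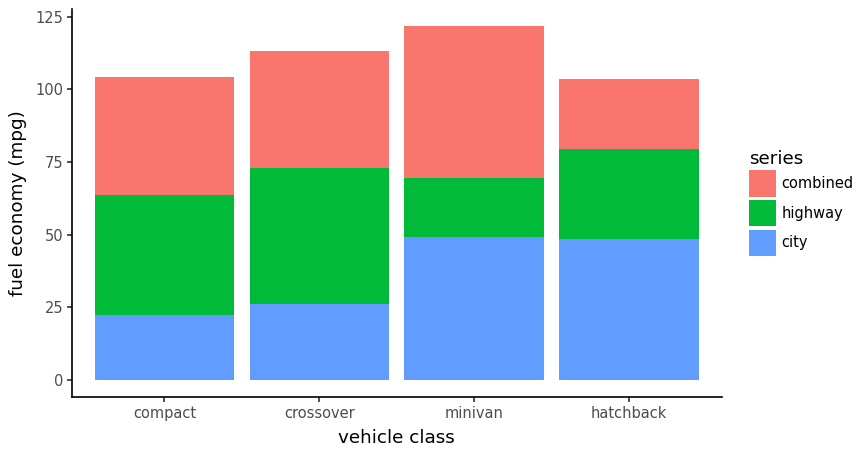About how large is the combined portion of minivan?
combined top ≈ 120, bottom ≈ 60; segment ≈ 60.

≈ 60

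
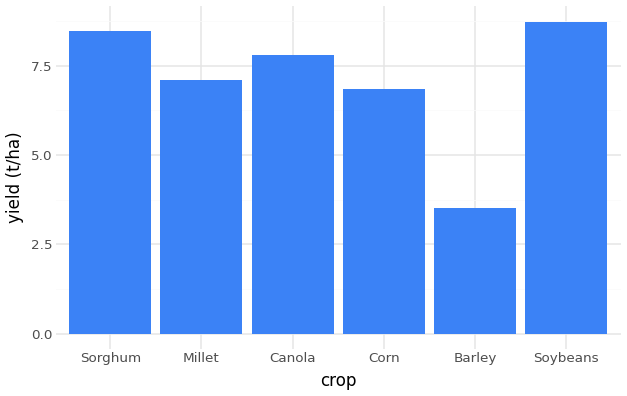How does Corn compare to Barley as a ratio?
Corn ≈ 7, Barley ≈ 4; 7/4 ≈ 1.75.

≈ 1.75×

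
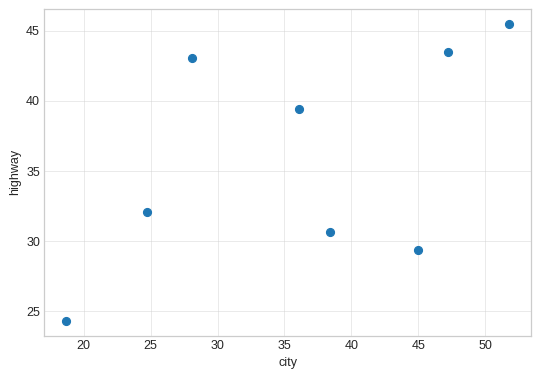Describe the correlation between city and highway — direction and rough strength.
Points are positively correlated; moderate (|r| ≈ 0.6).

positive, moderate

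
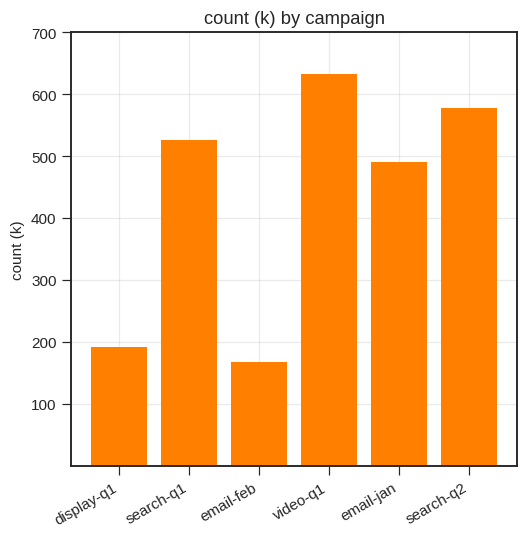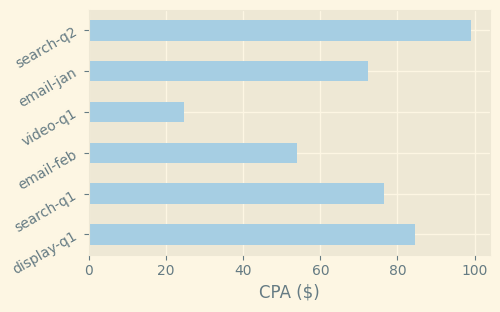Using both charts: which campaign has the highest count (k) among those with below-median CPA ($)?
video-q1

Chart 2 median CPA ($) ≈ 70; below-median campaigns: email-feb, video-q1, email-jan. Among those, video-q1 has the highest count (k) (≈ 600).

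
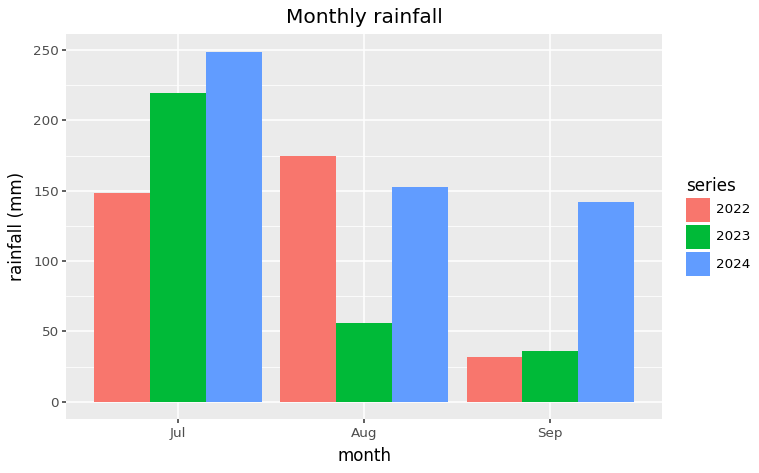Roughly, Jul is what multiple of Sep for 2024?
Jul ≈ 250, Sep ≈ 150; 250/150 ≈ 1.67.

≈ 1.67×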